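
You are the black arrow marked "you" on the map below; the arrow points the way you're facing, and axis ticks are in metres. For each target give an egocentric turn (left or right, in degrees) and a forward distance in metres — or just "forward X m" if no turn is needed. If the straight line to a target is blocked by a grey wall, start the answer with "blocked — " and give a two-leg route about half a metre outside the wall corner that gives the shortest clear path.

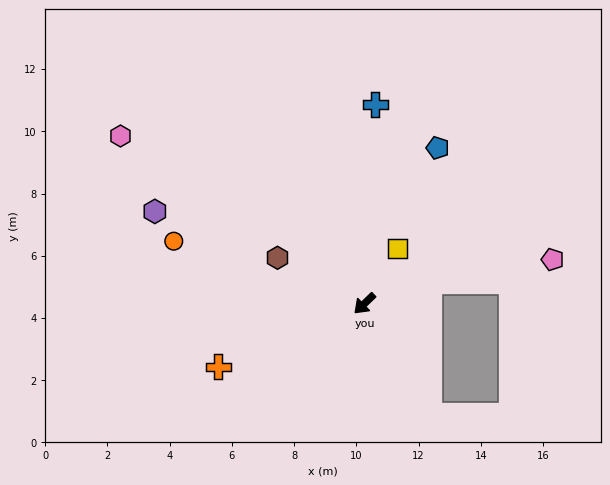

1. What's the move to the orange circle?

turn right 62°, forward 6.4 m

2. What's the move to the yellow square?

turn right 165°, forward 2.1 m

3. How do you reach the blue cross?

turn right 137°, forward 6.4 m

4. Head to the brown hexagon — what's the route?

turn right 72°, forward 3.2 m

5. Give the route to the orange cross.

turn right 21°, forward 5.1 m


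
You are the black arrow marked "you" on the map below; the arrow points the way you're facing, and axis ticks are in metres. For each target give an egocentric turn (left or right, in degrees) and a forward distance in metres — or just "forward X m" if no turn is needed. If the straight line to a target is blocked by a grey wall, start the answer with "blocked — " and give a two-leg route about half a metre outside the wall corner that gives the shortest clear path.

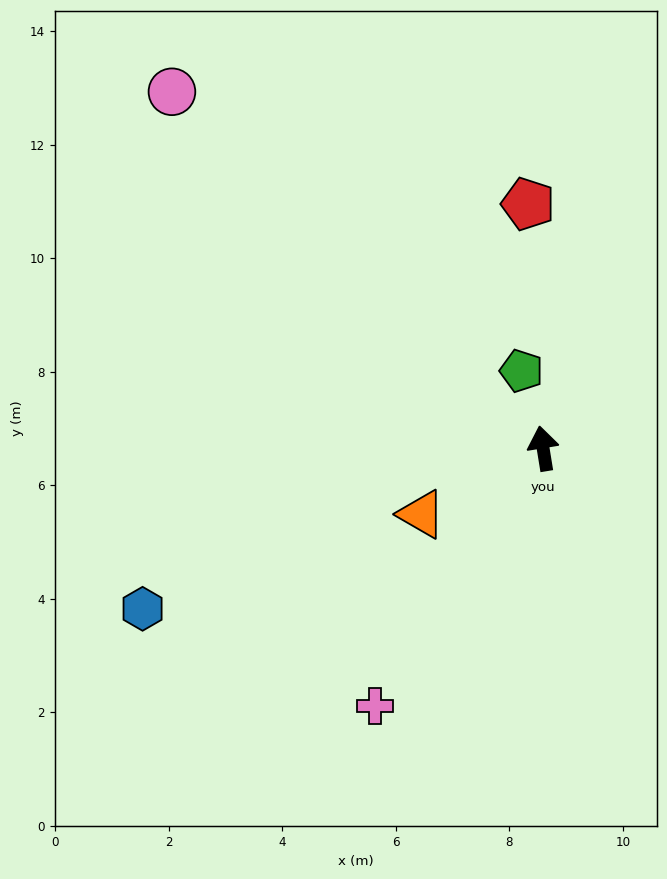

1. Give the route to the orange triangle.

turn left 109°, forward 2.4 m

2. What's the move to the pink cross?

turn left 138°, forward 5.4 m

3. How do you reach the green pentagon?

turn left 6°, forward 1.4 m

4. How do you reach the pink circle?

turn left 37°, forward 9.1 m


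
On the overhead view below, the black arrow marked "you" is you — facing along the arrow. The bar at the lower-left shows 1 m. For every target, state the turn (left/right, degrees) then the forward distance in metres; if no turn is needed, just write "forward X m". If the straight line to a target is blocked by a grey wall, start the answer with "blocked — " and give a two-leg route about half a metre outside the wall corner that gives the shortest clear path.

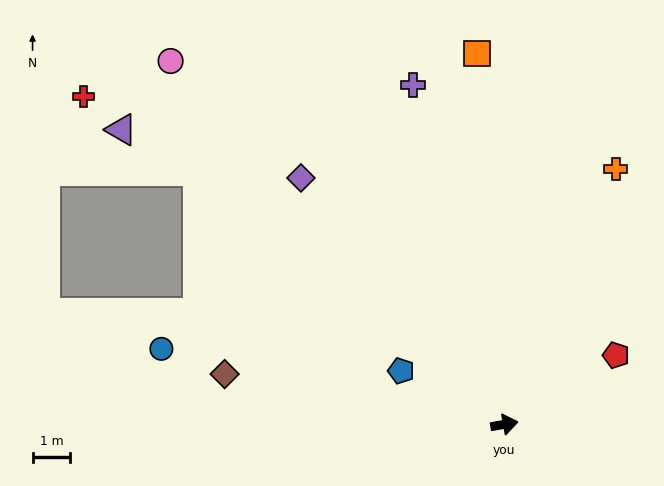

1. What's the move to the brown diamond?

turn left 160°, forward 7.5 m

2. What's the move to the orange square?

turn left 84°, forward 9.8 m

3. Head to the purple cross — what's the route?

turn left 95°, forward 9.3 m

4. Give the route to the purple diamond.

turn left 119°, forward 8.4 m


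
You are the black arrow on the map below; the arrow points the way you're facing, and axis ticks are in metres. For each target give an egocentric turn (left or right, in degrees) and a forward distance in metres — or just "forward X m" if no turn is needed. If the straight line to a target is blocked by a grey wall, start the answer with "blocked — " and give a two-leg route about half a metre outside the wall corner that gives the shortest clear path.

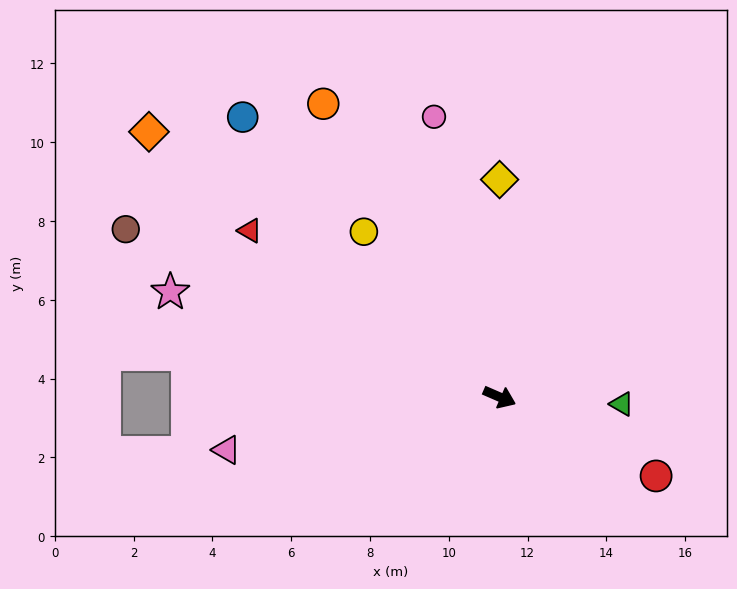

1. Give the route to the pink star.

turn right 174°, forward 8.8 m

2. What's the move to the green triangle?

turn left 20°, forward 3.1 m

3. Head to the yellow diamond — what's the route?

turn left 113°, forward 5.5 m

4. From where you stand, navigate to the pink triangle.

turn right 146°, forward 7.1 m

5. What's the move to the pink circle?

turn left 127°, forward 7.3 m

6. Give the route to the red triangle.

turn left 170°, forward 7.6 m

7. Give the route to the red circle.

turn right 3°, forward 4.4 m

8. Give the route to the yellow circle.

turn left 153°, forward 5.4 m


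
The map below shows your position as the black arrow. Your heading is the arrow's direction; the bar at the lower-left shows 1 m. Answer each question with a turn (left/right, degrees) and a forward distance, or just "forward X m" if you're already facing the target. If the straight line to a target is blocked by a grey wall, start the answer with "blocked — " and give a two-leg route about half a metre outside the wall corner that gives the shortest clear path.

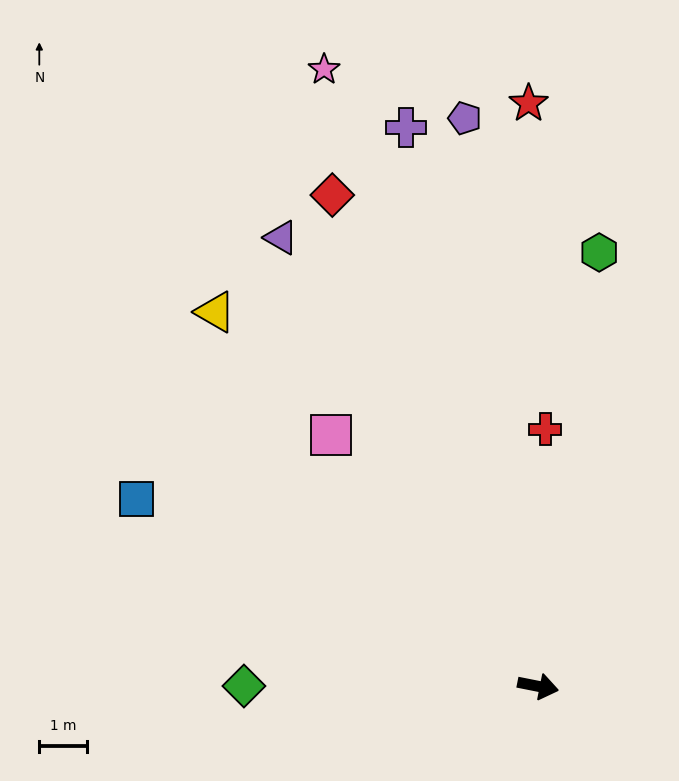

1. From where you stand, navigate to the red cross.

turn left 100°, forward 5.4 m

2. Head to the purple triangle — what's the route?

turn left 131°, forward 10.9 m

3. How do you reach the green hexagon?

turn left 93°, forward 9.3 m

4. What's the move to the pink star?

turn left 120°, forward 13.8 m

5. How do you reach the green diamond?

turn right 169°, forward 6.2 m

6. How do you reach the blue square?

turn left 166°, forward 9.4 m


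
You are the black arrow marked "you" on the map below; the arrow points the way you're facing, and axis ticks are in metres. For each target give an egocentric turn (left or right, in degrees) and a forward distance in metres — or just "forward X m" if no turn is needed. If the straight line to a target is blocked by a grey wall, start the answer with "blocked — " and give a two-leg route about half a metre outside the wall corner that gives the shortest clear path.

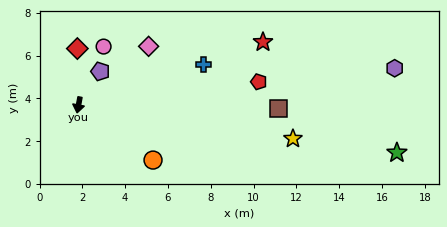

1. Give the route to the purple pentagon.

turn left 158°, forward 1.9 m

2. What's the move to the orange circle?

turn left 64°, forward 4.3 m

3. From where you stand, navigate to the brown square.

turn left 99°, forward 9.3 m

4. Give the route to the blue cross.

turn left 119°, forward 6.1 m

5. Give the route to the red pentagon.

turn left 108°, forward 8.5 m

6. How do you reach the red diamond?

turn right 168°, forward 2.6 m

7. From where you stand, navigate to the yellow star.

turn left 92°, forward 10.1 m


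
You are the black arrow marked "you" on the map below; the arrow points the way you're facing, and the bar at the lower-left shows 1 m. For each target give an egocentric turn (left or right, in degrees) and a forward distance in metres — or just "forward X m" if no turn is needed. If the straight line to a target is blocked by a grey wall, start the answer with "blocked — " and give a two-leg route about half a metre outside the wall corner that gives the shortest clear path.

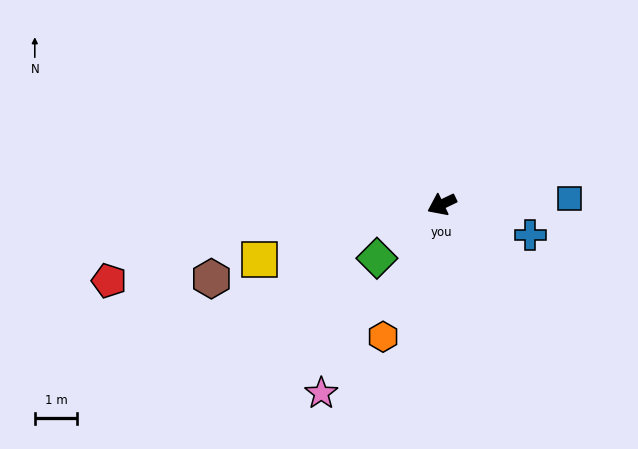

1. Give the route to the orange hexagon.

turn left 40°, forward 3.4 m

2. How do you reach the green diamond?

turn left 14°, forward 2.0 m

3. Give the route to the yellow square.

turn right 9°, forward 4.5 m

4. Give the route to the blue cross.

turn left 135°, forward 2.2 m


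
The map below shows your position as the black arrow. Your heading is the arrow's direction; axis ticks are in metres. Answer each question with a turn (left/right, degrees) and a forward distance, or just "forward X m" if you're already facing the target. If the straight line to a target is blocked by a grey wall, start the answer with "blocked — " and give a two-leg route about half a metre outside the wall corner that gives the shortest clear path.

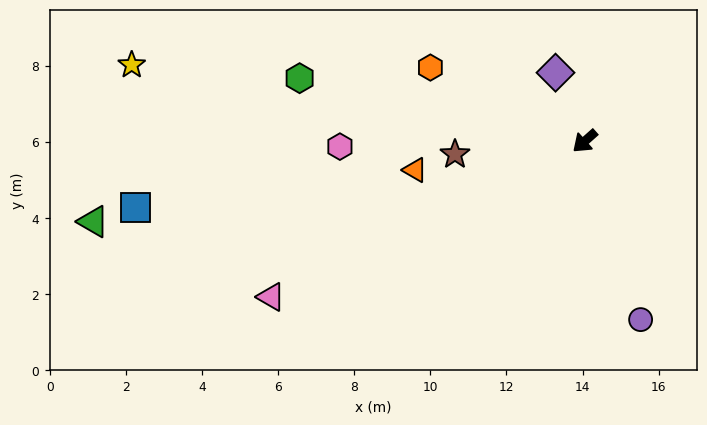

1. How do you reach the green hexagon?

turn right 54°, forward 7.7 m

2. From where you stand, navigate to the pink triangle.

turn right 15°, forward 9.2 m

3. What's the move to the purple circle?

turn left 66°, forward 4.9 m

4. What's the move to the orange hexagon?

turn right 67°, forward 4.5 m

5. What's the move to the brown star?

turn right 36°, forward 3.4 m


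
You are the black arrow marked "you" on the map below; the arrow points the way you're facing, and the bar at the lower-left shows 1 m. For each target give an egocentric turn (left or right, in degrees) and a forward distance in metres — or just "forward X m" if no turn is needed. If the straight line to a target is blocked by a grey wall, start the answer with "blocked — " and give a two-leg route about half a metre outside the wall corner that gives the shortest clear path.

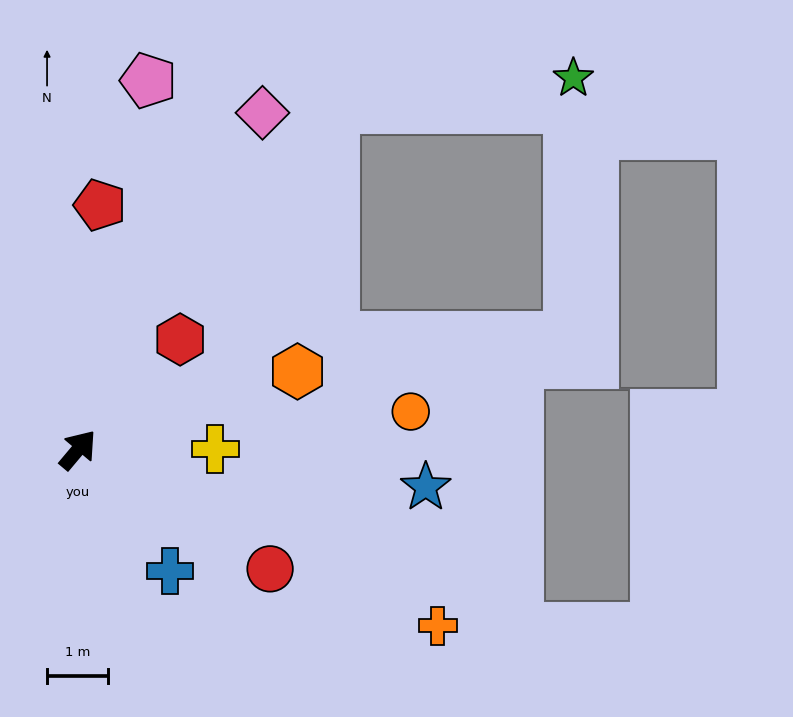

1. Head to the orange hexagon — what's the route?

turn right 30°, forward 3.8 m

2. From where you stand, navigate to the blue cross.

turn right 103°, forward 2.5 m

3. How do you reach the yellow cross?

turn right 50°, forward 2.3 m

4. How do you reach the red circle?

turn right 82°, forward 3.7 m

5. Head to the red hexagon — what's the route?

turn right 3°, forward 2.5 m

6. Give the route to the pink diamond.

turn left 11°, forward 6.3 m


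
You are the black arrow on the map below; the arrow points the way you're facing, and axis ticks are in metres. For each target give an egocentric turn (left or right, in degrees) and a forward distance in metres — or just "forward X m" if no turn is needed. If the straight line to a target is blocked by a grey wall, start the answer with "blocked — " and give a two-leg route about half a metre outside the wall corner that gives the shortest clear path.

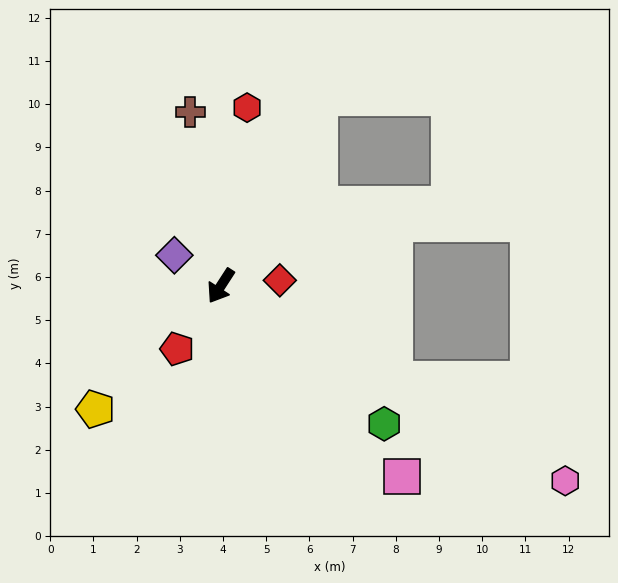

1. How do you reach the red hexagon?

turn right 155°, forward 4.2 m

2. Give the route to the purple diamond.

turn right 91°, forward 1.3 m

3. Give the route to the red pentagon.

forward 1.8 m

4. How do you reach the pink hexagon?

turn left 93°, forward 9.2 m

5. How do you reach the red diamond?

turn left 128°, forward 1.4 m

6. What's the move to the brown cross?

turn right 137°, forward 4.1 m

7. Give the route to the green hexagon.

turn left 83°, forward 4.9 m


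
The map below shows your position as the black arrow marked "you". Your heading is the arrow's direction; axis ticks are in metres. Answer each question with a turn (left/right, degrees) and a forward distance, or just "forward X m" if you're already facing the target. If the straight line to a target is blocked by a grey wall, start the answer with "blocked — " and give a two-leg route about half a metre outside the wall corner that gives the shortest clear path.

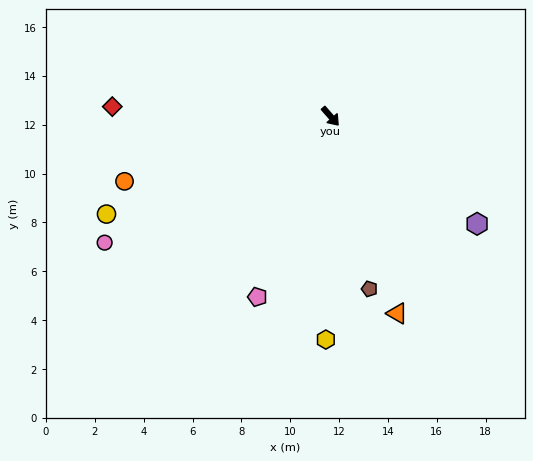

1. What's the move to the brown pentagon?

turn right 29°, forward 7.2 m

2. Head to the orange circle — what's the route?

turn right 114°, forward 8.8 m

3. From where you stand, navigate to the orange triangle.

turn right 23°, forward 8.5 m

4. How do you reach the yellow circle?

turn right 108°, forward 10.0 m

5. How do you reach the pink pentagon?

turn right 63°, forward 8.0 m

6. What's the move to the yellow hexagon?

turn right 42°, forward 9.1 m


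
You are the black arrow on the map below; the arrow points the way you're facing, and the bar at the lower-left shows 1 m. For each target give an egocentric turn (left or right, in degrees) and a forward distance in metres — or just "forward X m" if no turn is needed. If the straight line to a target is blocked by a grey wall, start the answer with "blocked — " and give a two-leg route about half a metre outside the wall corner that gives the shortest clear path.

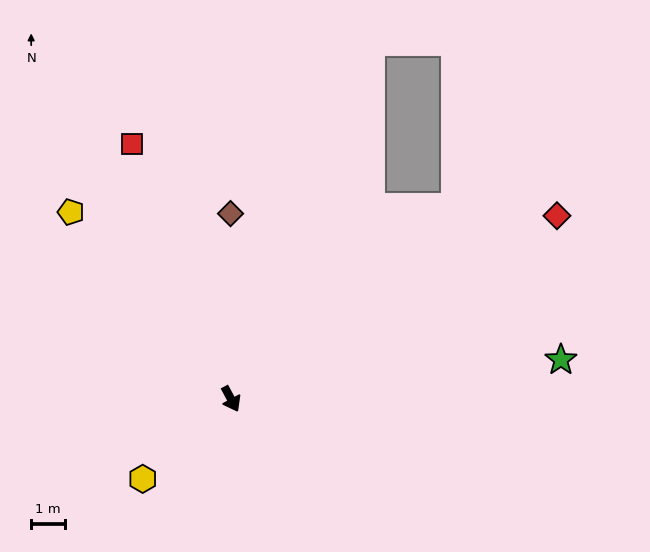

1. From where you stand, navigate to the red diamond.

turn left 91°, forward 10.9 m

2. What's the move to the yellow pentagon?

turn right 168°, forward 7.2 m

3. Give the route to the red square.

turn left 173°, forward 8.0 m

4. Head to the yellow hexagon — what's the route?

turn right 76°, forward 3.5 m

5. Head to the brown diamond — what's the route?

turn left 152°, forward 5.4 m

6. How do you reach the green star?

turn left 69°, forward 9.7 m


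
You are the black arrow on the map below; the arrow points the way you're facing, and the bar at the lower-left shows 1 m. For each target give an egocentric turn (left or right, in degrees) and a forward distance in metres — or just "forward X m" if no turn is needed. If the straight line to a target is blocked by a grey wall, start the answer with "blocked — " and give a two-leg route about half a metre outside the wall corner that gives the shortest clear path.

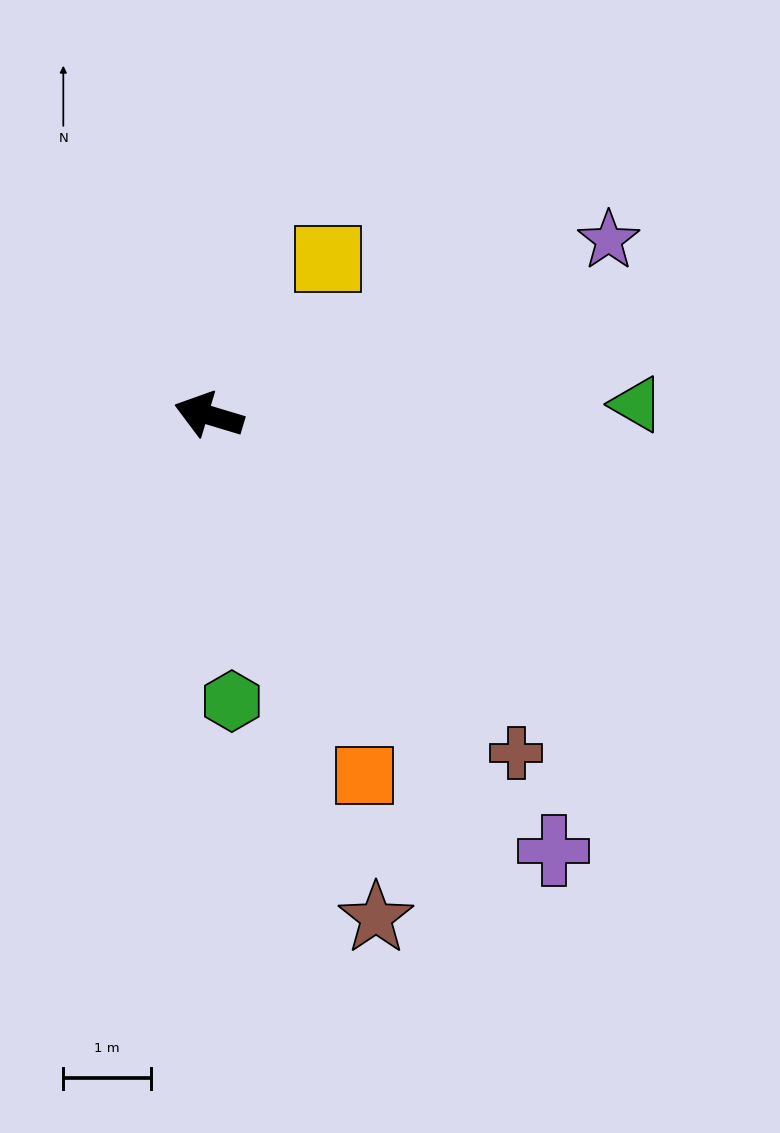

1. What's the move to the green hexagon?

turn left 111°, forward 3.3 m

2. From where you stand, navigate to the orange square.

turn left 130°, forward 4.5 m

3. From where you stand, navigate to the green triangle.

turn right 162°, forward 4.9 m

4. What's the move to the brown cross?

turn left 149°, forward 5.2 m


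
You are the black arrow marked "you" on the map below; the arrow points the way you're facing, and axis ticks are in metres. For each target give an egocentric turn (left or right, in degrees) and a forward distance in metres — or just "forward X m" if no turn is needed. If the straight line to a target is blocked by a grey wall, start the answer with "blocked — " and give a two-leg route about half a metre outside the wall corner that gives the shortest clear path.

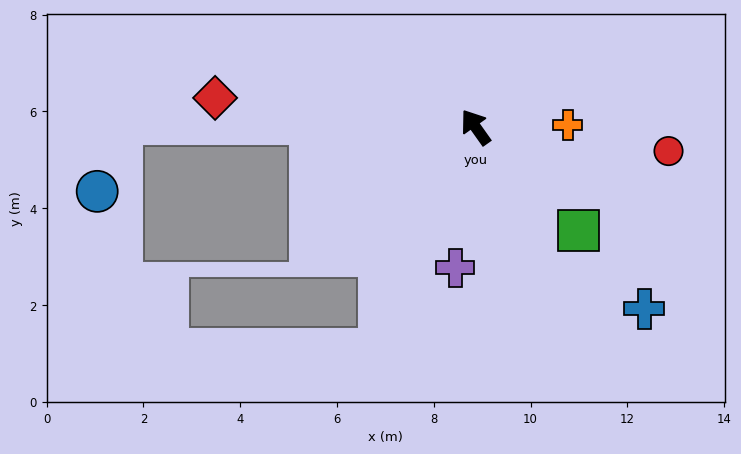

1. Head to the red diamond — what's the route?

turn left 48°, forward 5.4 m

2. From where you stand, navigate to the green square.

turn right 170°, forward 3.0 m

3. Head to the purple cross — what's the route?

turn left 136°, forward 2.9 m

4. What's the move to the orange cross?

turn right 124°, forward 1.9 m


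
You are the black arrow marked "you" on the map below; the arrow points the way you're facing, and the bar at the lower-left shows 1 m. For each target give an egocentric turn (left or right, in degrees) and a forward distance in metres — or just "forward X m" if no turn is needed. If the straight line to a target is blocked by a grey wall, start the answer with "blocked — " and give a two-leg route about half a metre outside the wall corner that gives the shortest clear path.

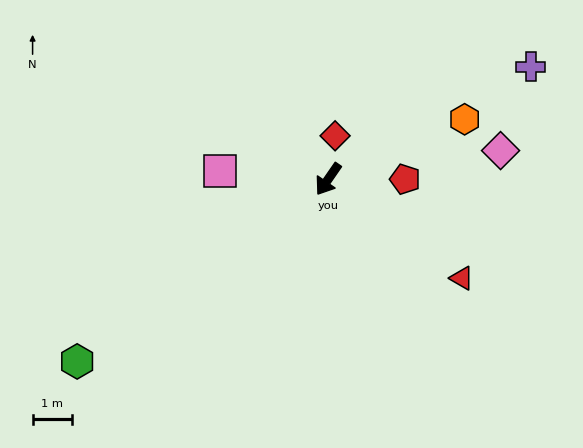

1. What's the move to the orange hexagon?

turn left 148°, forward 3.8 m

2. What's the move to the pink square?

turn right 60°, forward 2.8 m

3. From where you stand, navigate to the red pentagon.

turn left 125°, forward 2.0 m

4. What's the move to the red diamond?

turn right 154°, forward 1.1 m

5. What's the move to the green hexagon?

turn right 19°, forward 7.9 m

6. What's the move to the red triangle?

turn left 88°, forward 4.3 m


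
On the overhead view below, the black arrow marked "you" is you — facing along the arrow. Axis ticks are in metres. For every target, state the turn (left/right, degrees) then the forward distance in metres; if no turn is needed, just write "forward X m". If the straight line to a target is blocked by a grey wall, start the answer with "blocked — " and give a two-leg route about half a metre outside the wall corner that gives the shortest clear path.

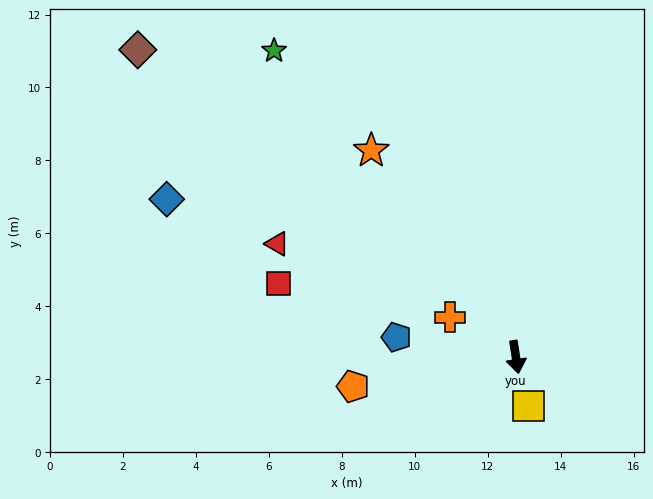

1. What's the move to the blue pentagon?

turn right 108°, forward 3.3 m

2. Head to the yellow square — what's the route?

turn left 6°, forward 1.4 m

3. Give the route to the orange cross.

turn right 130°, forward 2.1 m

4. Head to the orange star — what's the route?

turn right 154°, forward 6.9 m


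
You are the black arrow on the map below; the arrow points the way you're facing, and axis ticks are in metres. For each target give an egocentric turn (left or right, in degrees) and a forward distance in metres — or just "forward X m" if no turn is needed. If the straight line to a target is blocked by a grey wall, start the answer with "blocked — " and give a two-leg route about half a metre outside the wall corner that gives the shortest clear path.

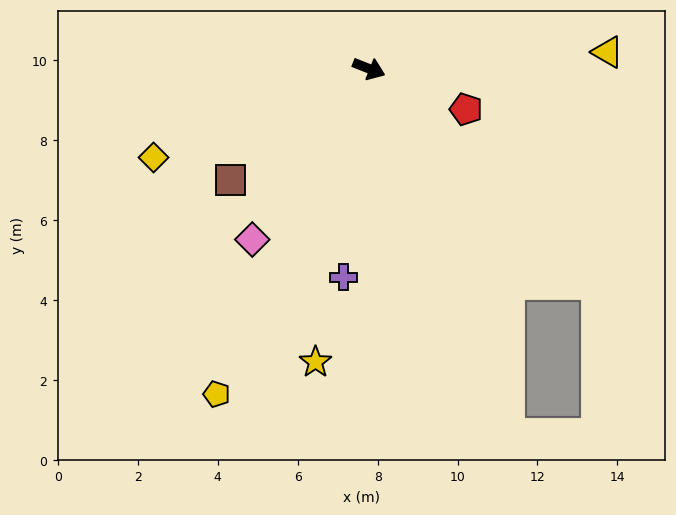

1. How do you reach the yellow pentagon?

turn right 94°, forward 9.0 m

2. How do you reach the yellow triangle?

turn left 26°, forward 6.0 m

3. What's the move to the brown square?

turn right 120°, forward 4.4 m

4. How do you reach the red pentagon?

forward 2.6 m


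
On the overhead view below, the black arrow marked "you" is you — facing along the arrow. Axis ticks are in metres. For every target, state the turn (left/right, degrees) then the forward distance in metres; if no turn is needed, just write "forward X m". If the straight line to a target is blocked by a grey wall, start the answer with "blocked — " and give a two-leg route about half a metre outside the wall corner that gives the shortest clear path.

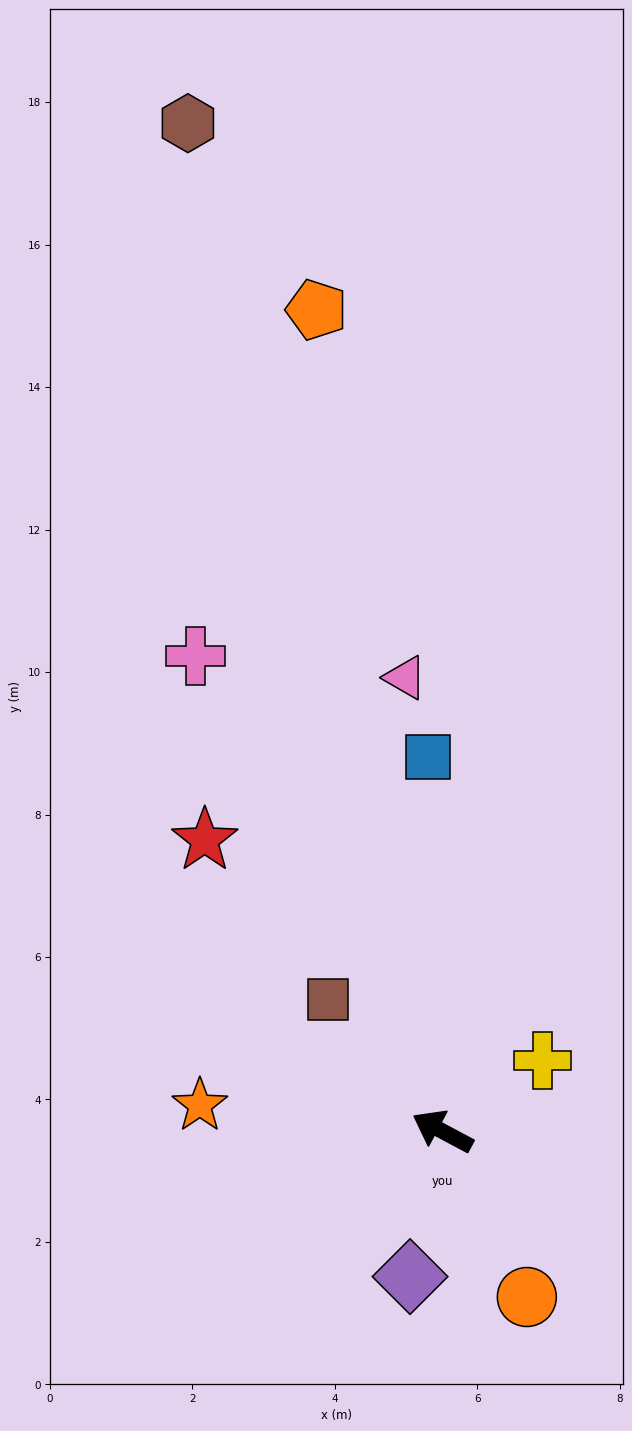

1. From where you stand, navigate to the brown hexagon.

turn right 48°, forward 14.6 m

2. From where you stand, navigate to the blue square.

turn right 60°, forward 5.3 m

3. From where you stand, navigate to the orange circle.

turn left 145°, forward 2.6 m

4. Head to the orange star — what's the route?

turn left 22°, forward 3.4 m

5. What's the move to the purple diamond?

turn left 106°, forward 2.1 m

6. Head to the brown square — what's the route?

turn right 21°, forward 2.4 m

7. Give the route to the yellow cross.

turn right 117°, forward 1.7 m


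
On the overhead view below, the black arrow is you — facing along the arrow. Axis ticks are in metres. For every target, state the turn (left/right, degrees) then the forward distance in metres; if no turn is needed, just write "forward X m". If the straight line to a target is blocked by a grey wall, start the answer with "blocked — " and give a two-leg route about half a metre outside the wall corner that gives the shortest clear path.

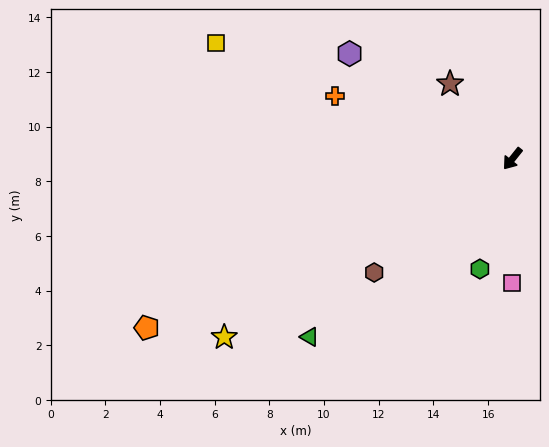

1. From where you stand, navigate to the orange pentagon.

turn right 27°, forward 14.7 m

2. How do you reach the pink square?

turn left 38°, forward 4.6 m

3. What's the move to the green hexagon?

turn left 22°, forward 4.2 m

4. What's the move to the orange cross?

turn right 71°, forward 6.9 m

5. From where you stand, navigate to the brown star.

turn right 102°, forward 3.6 m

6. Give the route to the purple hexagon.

turn right 84°, forward 7.1 m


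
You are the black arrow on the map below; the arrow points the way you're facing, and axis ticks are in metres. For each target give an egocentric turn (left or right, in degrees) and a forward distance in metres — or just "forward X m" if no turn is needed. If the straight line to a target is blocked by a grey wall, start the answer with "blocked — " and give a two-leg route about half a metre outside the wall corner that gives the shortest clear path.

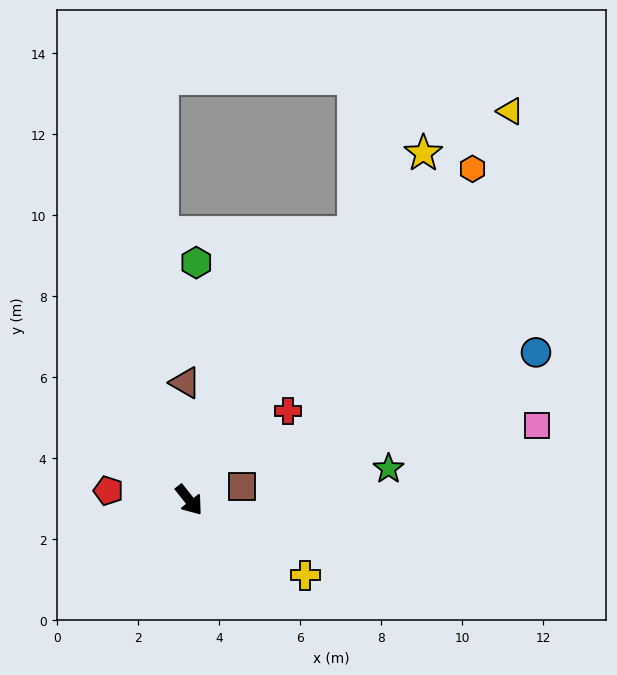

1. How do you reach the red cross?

turn left 94°, forward 3.3 m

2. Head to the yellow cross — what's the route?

turn left 19°, forward 3.4 m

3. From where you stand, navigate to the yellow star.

turn left 108°, forward 10.3 m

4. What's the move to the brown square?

turn left 66°, forward 1.3 m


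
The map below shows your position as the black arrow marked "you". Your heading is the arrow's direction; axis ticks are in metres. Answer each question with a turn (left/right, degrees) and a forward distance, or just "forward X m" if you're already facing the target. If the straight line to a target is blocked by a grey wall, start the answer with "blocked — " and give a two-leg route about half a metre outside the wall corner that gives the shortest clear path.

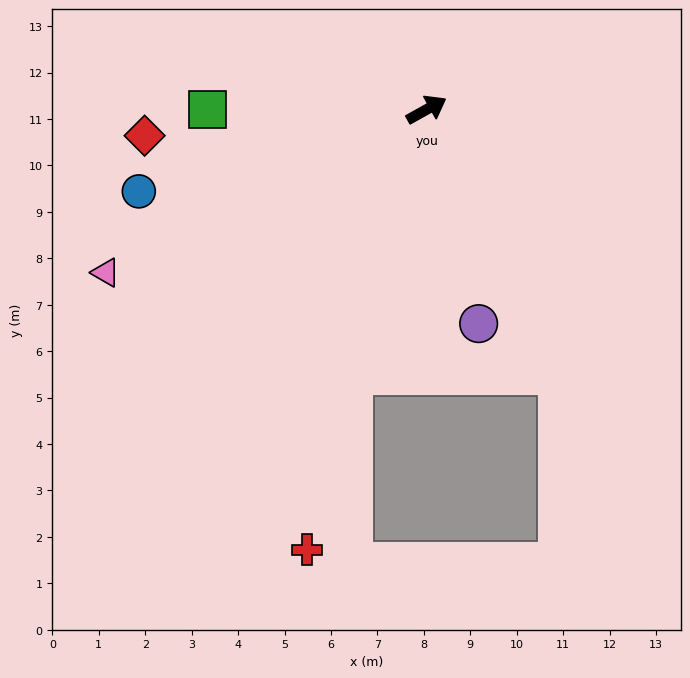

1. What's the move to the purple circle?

turn right 105°, forward 4.7 m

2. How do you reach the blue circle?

turn left 167°, forward 6.4 m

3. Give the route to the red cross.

turn right 134°, forward 9.8 m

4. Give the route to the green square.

turn left 151°, forward 4.7 m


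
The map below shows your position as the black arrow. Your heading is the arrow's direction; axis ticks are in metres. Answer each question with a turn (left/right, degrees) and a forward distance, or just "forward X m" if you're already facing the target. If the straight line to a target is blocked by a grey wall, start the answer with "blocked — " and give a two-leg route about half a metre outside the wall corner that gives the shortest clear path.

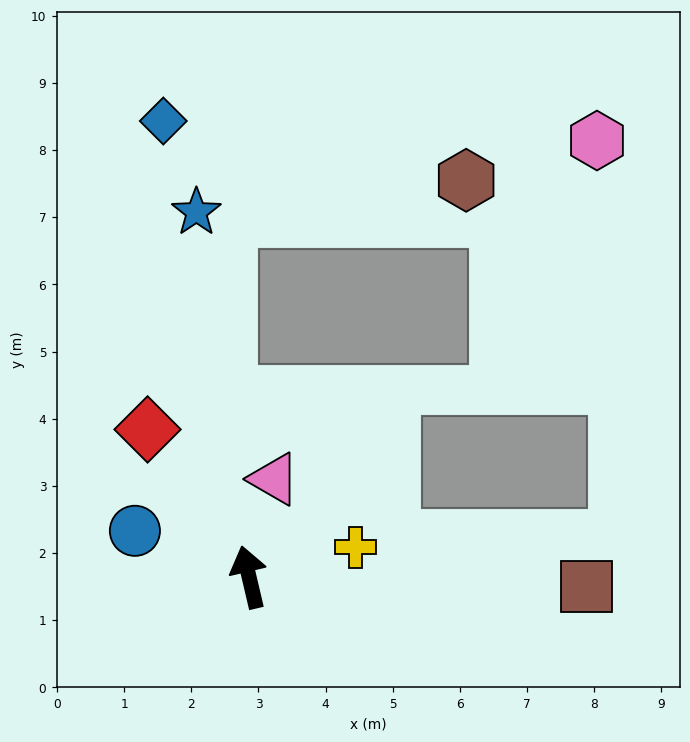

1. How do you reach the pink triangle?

turn right 27°, forward 1.5 m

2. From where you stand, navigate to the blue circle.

turn left 55°, forward 1.8 m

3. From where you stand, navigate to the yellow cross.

turn right 88°, forward 1.6 m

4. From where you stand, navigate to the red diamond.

turn left 21°, forward 2.7 m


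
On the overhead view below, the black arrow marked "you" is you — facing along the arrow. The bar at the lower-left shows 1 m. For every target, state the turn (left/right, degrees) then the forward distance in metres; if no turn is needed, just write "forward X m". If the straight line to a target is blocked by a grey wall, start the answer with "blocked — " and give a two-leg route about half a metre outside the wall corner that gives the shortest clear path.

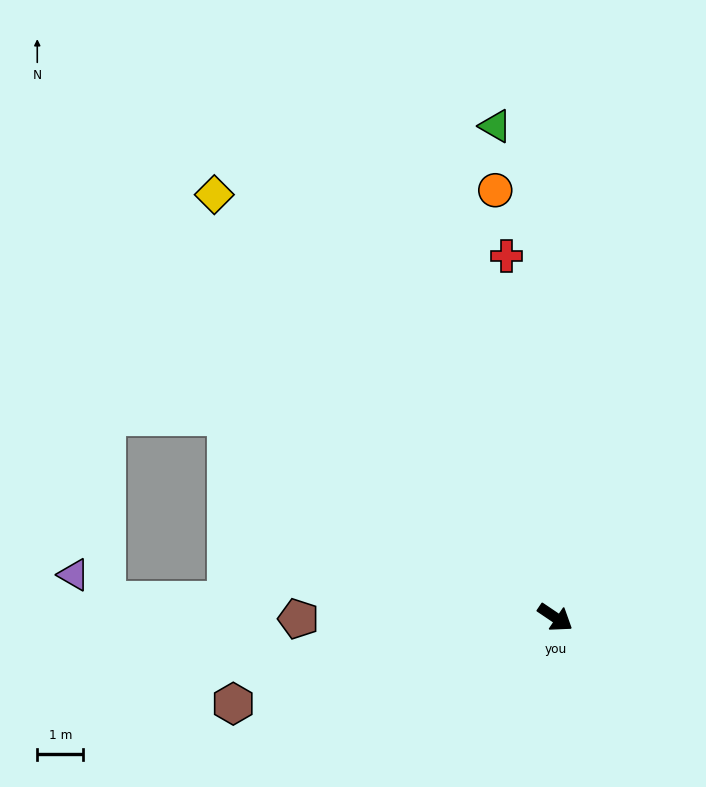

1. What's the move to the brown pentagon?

turn right 146°, forward 5.6 m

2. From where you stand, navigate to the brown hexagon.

turn right 131°, forward 7.3 m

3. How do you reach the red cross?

turn left 132°, forward 7.9 m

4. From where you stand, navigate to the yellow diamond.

turn left 163°, forward 11.8 m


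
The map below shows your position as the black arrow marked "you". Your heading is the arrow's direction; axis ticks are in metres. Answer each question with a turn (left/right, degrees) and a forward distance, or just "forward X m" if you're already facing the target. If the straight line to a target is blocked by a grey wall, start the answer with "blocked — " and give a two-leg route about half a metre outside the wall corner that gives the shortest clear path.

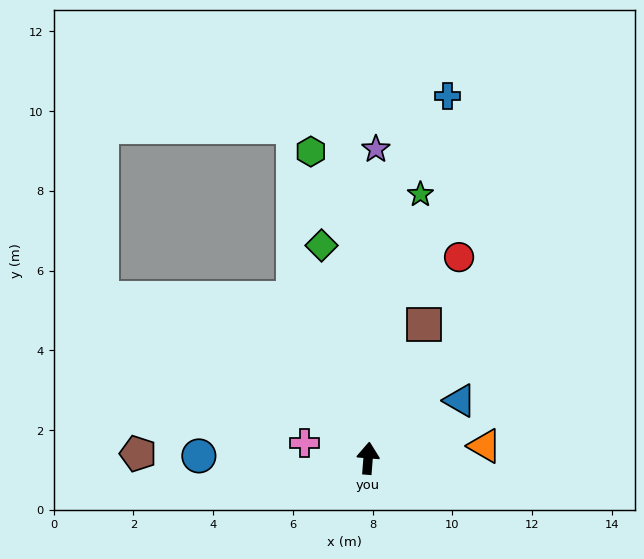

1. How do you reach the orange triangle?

turn right 79°, forward 2.9 m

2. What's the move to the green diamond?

turn left 17°, forward 5.5 m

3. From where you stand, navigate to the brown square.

turn right 18°, forward 3.6 m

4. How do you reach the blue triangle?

turn right 53°, forward 2.7 m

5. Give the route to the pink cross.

turn left 81°, forward 1.6 m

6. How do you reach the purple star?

turn left 3°, forward 7.8 m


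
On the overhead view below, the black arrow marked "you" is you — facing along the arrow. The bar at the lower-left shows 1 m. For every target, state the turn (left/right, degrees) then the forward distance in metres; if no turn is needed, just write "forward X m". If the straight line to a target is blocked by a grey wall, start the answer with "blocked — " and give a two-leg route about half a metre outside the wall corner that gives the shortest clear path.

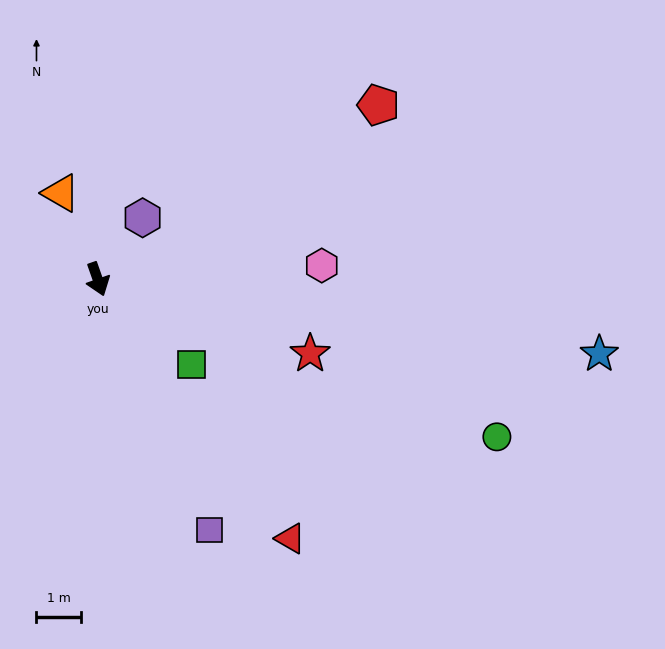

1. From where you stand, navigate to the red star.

turn left 51°, forward 5.1 m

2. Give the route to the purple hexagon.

turn left 124°, forward 1.7 m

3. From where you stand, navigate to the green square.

turn left 28°, forward 2.9 m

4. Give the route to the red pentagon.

turn left 102°, forward 7.5 m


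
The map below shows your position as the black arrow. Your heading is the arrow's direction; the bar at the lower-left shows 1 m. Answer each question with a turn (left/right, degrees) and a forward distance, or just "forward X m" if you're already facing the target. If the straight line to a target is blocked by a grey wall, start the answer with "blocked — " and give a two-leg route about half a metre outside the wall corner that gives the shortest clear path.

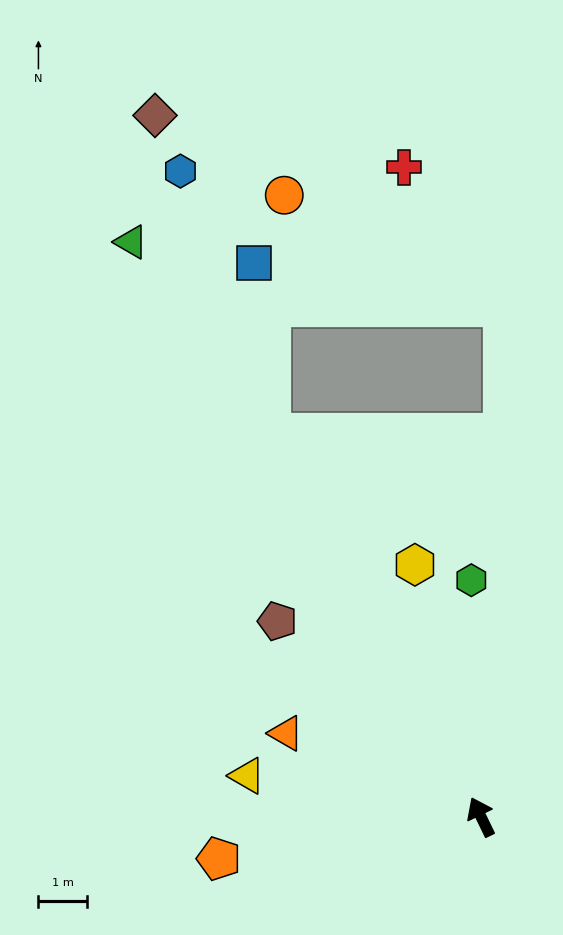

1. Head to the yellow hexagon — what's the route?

turn right 11°, forward 5.3 m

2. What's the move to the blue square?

blocked — turn left 3°, forward 8.9 m, then turn right 23°, forward 3.5 m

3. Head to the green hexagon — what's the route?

turn right 23°, forward 4.8 m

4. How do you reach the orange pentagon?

turn left 73°, forward 5.4 m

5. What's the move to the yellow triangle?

turn left 54°, forward 4.9 m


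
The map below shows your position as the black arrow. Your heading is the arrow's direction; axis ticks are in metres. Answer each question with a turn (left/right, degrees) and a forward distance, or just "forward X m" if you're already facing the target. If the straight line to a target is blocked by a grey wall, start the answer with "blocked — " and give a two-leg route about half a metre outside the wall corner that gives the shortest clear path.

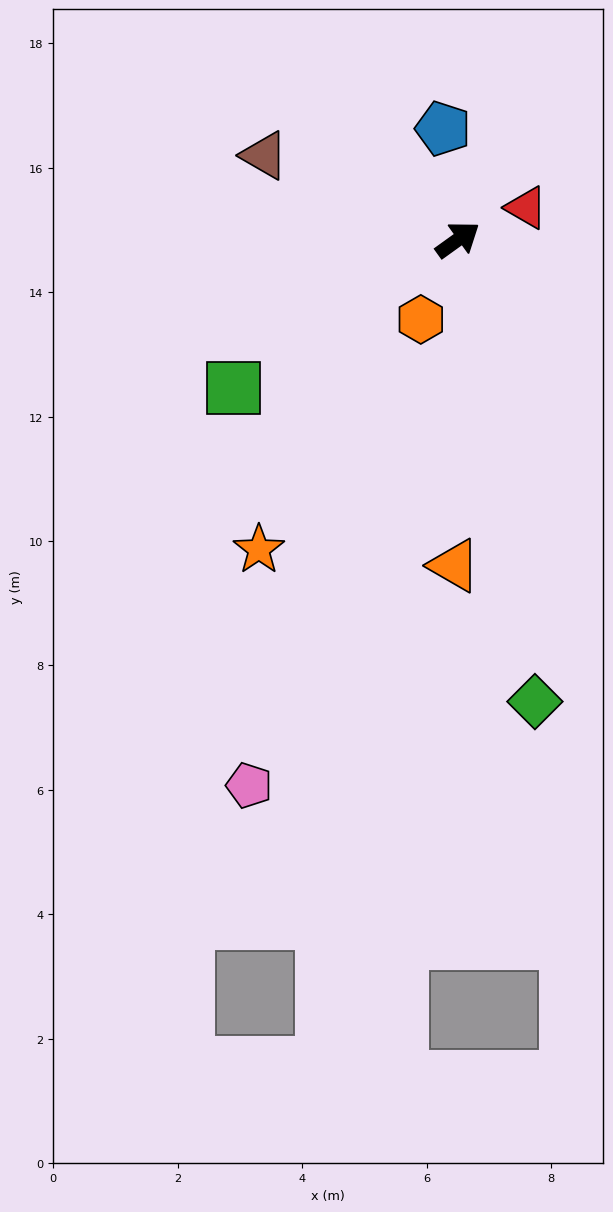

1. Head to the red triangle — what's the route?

turn right 11°, forward 1.2 m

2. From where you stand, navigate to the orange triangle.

turn right 126°, forward 5.2 m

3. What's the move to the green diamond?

turn right 116°, forward 7.5 m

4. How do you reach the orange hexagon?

turn right 151°, forward 1.4 m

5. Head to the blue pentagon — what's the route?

turn left 62°, forward 1.8 m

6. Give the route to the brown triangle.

turn left 121°, forward 3.4 m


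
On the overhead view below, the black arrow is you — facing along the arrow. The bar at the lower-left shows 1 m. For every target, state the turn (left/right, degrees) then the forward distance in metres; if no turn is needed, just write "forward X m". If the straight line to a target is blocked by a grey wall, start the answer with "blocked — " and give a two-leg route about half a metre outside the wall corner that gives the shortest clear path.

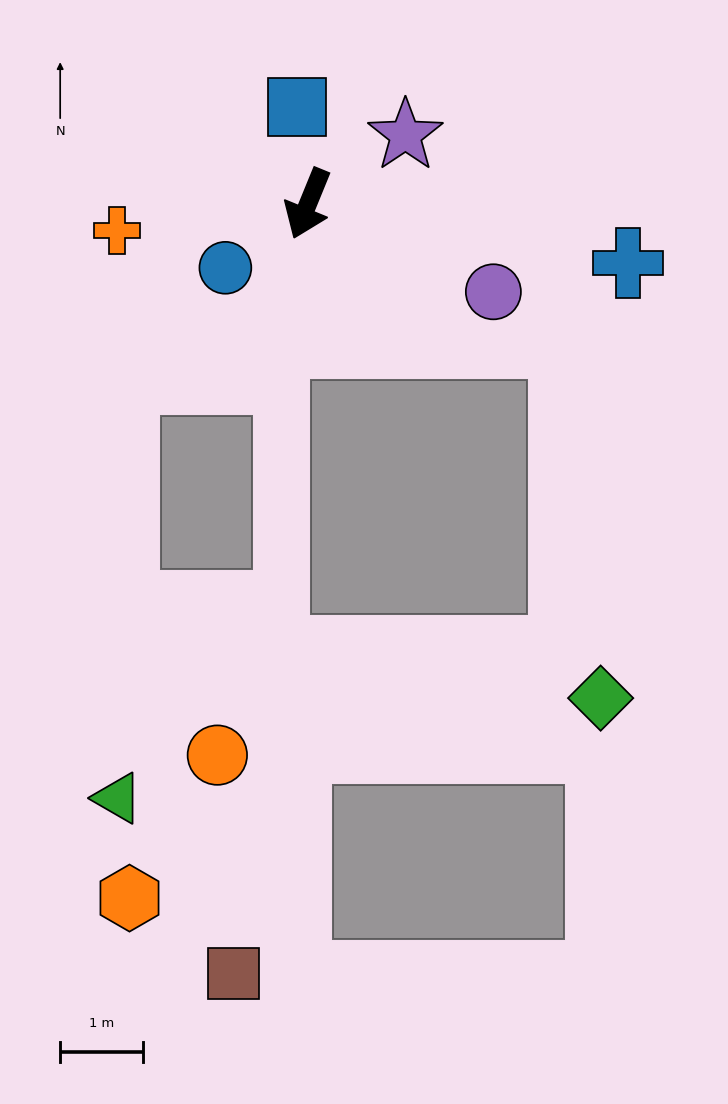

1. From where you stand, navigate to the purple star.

turn left 147°, forward 1.4 m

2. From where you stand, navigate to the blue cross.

turn left 102°, forward 3.9 m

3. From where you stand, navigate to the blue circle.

turn right 30°, forward 1.3 m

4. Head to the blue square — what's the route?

turn right 151°, forward 1.2 m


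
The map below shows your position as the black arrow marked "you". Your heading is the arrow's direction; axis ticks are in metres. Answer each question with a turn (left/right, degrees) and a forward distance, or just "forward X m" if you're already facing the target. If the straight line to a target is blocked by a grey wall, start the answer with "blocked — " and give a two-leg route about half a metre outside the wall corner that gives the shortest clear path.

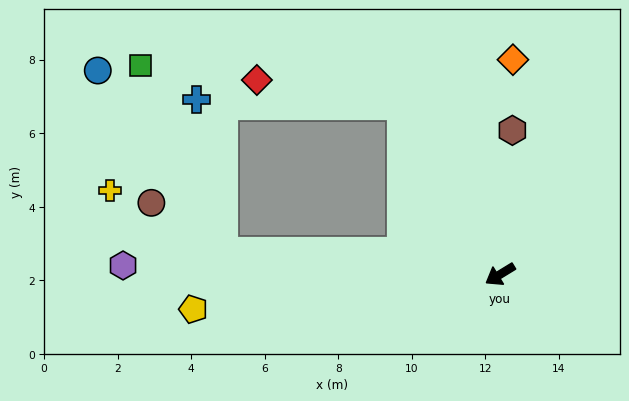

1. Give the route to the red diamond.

blocked — turn right 91°, forward 5.3 m, then turn left 50°, forward 4.0 m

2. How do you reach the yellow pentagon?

turn right 25°, forward 8.4 m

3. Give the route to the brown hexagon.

turn right 126°, forward 3.9 m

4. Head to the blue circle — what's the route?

blocked — turn right 36°, forward 7.6 m, then turn right 51°, forward 6.0 m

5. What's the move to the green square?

blocked — turn right 36°, forward 7.6 m, then turn right 62°, forward 5.5 m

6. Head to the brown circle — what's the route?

blocked — turn right 36°, forward 7.6 m, then turn right 30°, forward 2.4 m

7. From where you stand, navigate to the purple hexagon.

turn right 33°, forward 10.3 m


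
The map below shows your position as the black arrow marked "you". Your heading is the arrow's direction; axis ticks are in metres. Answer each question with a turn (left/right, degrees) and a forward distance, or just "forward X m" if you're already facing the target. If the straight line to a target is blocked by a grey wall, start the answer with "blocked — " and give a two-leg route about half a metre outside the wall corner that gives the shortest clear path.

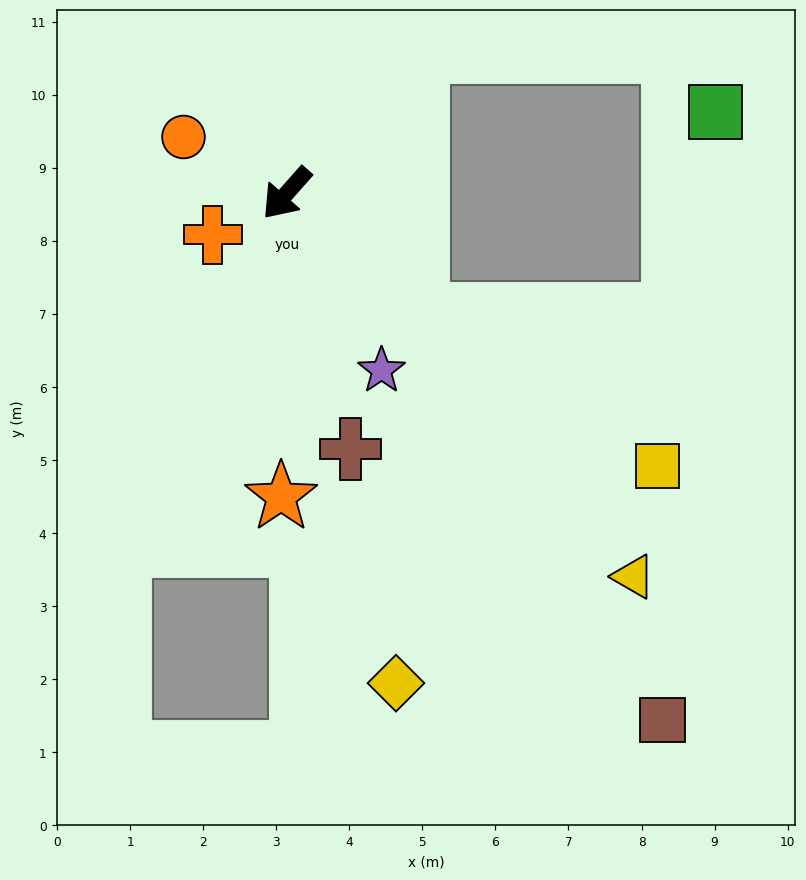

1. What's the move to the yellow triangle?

turn left 84°, forward 7.1 m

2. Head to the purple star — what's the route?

turn left 70°, forward 2.7 m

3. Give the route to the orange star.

turn left 40°, forward 4.2 m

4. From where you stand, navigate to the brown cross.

turn left 55°, forward 3.6 m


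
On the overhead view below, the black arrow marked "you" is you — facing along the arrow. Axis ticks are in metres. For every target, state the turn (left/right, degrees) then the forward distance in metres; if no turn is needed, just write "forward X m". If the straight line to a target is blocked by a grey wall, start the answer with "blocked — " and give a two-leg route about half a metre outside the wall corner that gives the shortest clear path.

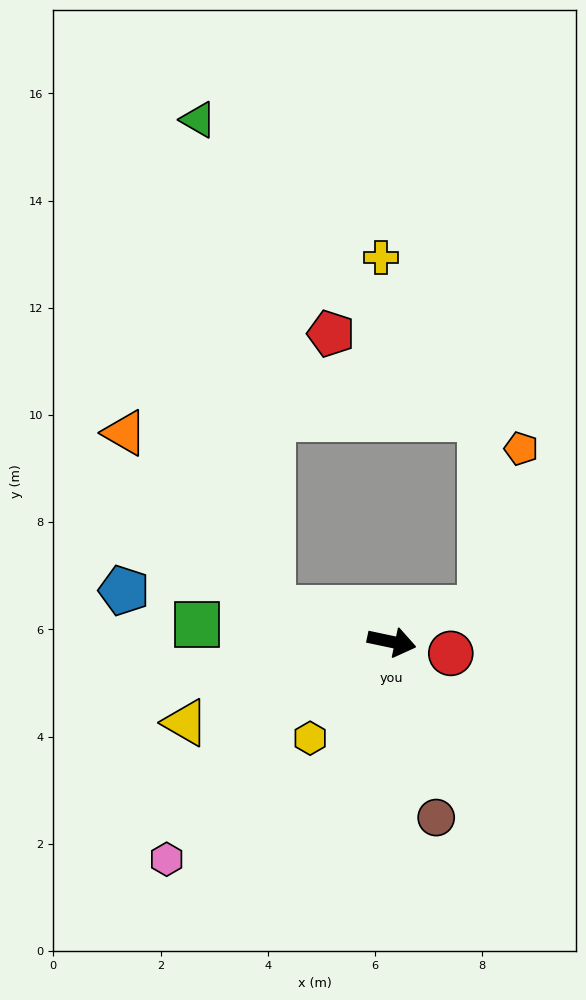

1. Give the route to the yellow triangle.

turn right 147°, forward 4.1 m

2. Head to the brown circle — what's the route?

turn right 64°, forward 3.4 m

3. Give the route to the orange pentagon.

blocked — turn left 33°, forward 1.8 m, then turn left 54°, forward 3.1 m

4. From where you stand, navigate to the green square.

turn right 173°, forward 3.6 m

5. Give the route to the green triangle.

blocked — turn left 176°, forward 2.3 m, then turn right 65°, forward 9.2 m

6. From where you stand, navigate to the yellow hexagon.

turn right 118°, forward 2.4 m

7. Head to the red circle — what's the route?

forward 1.1 m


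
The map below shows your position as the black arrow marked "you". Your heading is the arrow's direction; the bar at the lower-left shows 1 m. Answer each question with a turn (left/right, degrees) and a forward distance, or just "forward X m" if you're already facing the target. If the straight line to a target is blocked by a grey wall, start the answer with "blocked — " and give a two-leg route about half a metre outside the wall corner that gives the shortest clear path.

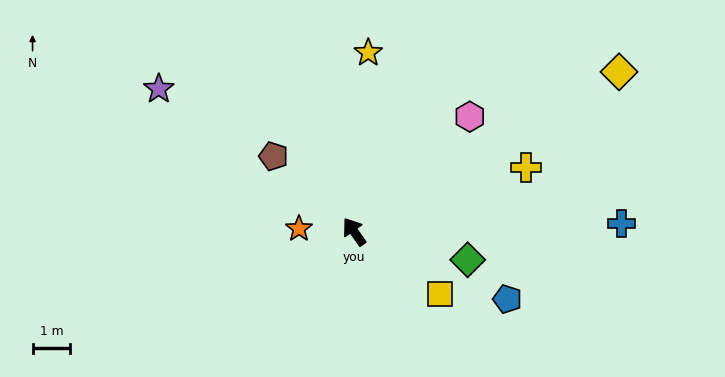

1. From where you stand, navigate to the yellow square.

turn right 161°, forward 2.8 m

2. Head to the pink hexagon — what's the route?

turn right 80°, forward 4.3 m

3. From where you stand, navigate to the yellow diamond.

turn right 94°, forward 8.2 m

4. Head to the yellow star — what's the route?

turn right 40°, forward 4.7 m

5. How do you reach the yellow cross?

turn right 105°, forward 4.8 m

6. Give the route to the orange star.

turn left 52°, forward 1.5 m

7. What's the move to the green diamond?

turn right 139°, forward 3.1 m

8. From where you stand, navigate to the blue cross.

turn right 123°, forward 7.1 m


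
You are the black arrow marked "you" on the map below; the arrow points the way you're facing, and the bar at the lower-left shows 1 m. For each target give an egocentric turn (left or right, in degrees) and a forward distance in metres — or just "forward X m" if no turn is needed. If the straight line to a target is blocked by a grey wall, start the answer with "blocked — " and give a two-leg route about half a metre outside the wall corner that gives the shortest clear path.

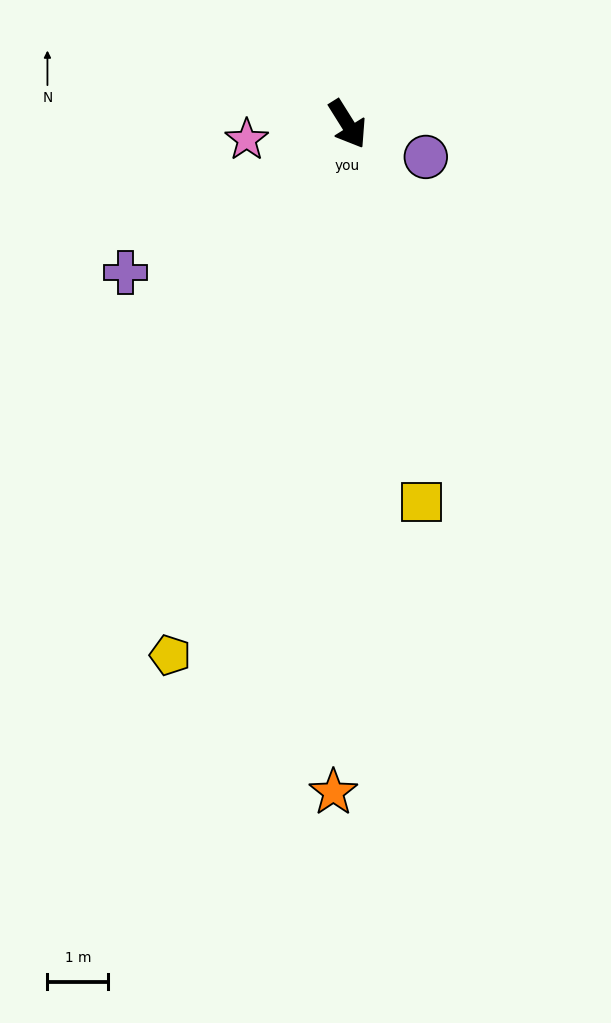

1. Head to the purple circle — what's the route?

turn left 35°, forward 1.4 m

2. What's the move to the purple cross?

turn right 88°, forward 4.4 m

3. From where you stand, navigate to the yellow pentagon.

turn right 51°, forward 9.2 m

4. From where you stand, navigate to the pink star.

turn right 113°, forward 1.7 m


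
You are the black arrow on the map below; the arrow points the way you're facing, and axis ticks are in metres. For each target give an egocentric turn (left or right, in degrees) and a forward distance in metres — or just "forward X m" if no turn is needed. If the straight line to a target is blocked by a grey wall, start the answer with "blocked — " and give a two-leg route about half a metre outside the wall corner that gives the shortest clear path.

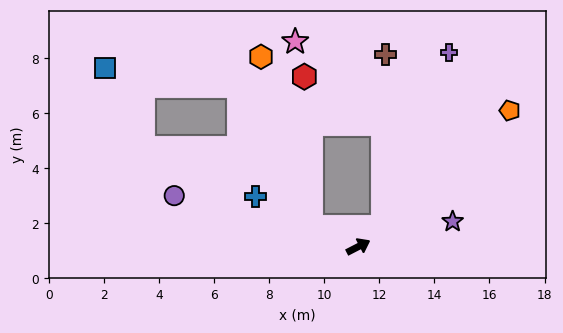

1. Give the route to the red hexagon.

blocked — turn left 129°, forward 1.8 m, then turn right 63°, forward 5.4 m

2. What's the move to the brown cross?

blocked — turn left 14°, forward 1.1 m, then turn left 48°, forward 6.2 m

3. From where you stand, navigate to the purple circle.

turn left 137°, forward 6.9 m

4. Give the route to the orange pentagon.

turn left 15°, forward 7.4 m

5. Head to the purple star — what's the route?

turn right 12°, forward 3.5 m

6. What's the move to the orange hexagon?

blocked — turn left 129°, forward 1.8 m, then turn right 50°, forward 6.4 m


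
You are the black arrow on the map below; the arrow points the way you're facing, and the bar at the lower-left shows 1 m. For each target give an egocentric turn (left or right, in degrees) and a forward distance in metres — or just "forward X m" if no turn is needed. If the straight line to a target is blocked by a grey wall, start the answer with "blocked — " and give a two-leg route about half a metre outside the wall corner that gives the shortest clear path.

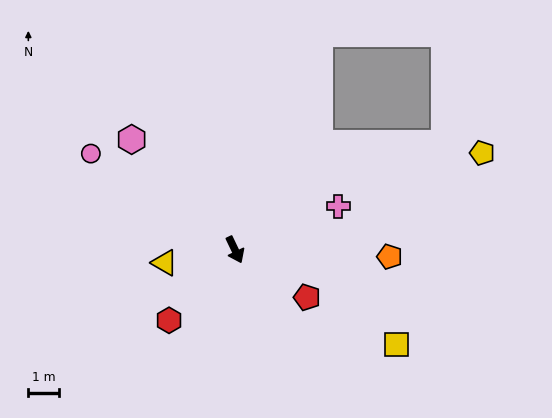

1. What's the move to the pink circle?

turn right 149°, forward 5.6 m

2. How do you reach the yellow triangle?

turn right 105°, forward 2.3 m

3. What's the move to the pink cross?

turn left 87°, forward 3.6 m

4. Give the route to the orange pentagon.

turn left 62°, forward 5.0 m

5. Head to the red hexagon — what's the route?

turn right 69°, forward 3.1 m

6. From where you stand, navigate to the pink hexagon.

turn right 162°, forward 4.9 m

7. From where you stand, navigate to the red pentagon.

turn left 31°, forward 2.8 m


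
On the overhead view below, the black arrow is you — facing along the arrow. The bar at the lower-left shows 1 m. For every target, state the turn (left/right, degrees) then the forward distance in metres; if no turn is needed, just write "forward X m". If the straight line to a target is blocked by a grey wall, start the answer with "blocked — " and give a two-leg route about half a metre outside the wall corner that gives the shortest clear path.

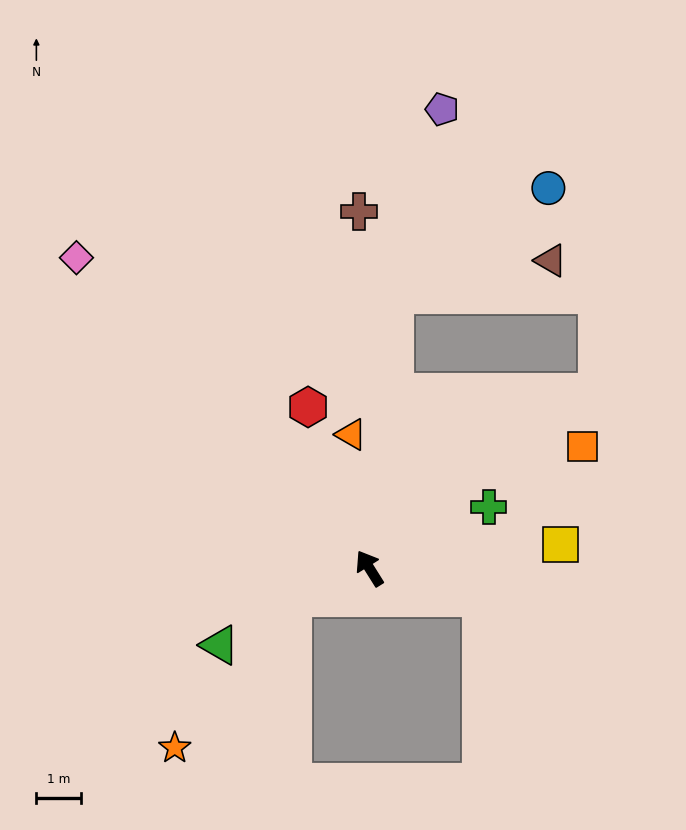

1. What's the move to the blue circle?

blocked — turn right 37°, forward 6.2 m, then turn right 50°, forward 4.2 m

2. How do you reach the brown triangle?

blocked — turn right 37°, forward 6.2 m, then turn right 72°, forward 3.6 m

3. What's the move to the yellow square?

turn right 115°, forward 4.3 m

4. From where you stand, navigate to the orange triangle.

turn right 24°, forward 3.0 m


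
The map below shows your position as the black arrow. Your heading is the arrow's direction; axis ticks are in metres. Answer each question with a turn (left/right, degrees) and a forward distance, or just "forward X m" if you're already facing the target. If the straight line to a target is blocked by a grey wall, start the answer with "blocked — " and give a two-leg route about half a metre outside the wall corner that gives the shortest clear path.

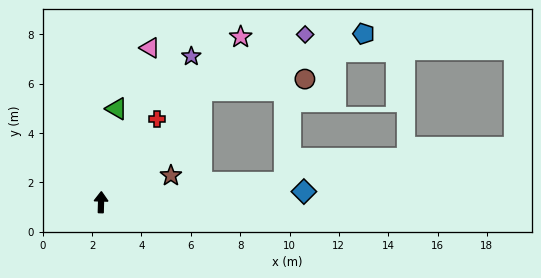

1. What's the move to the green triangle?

turn right 8°, forward 3.8 m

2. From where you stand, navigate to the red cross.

turn right 32°, forward 4.1 m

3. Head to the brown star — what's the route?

turn right 67°, forward 3.0 m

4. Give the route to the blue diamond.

turn right 85°, forward 8.2 m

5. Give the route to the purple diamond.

blocked — turn right 41°, forward 6.1 m, then turn right 19°, forward 4.8 m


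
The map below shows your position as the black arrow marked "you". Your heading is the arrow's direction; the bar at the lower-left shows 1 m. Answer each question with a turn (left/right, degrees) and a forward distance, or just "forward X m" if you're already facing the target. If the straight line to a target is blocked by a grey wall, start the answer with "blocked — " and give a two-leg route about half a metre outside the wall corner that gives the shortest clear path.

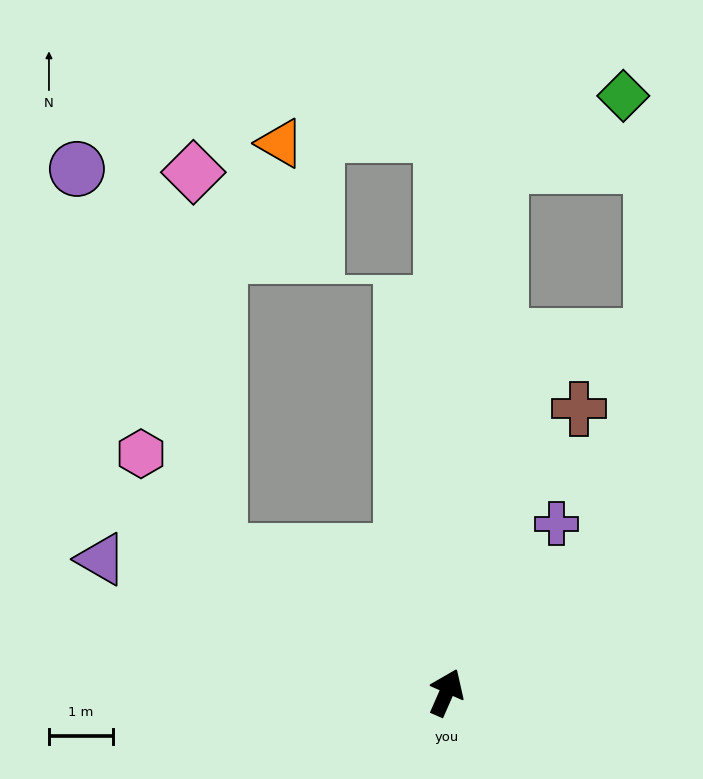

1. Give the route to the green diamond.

blocked — turn left 18°, forward 8.3 m, then turn right 55°, forward 2.2 m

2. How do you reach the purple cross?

turn right 10°, forward 3.1 m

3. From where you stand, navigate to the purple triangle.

turn left 93°, forward 5.8 m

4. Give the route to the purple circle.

blocked — turn left 82°, forward 4.2 m, then turn right 38°, forward 6.4 m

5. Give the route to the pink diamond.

blocked — turn left 82°, forward 4.2 m, then turn right 54°, forward 5.9 m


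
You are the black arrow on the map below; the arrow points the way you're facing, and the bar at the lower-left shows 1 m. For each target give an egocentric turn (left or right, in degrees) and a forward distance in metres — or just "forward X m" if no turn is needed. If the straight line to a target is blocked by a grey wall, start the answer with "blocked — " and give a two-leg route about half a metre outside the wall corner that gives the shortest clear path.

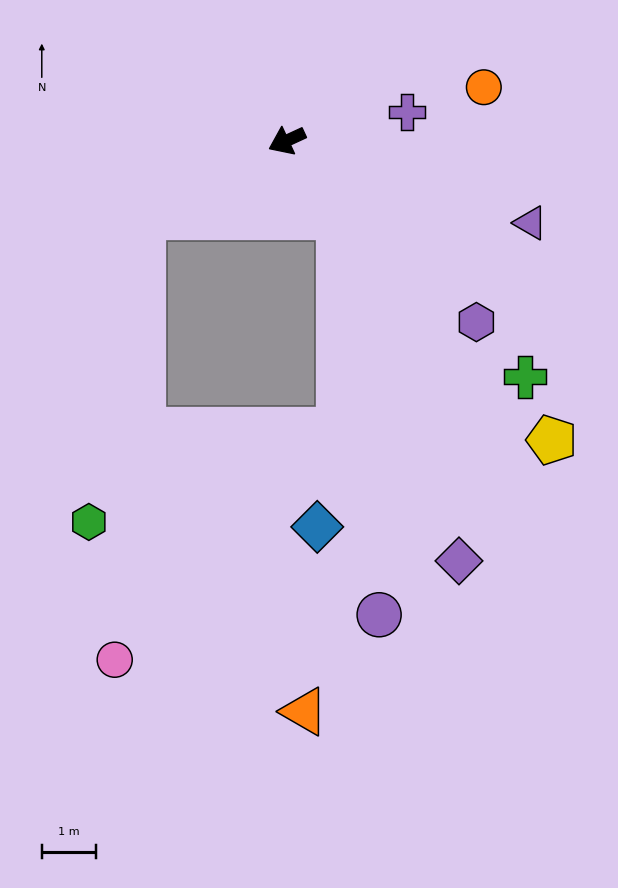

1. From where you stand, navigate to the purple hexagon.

turn left 111°, forward 4.8 m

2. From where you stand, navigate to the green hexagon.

blocked — turn left 3°, forward 3.0 m, then turn left 52°, forward 5.7 m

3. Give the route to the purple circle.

blocked — turn left 100°, forward 1.7 m, then turn right 29°, forward 7.3 m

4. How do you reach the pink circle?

blocked — turn left 3°, forward 3.0 m, then turn left 59°, forward 8.1 m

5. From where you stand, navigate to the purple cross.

turn left 169°, forward 2.3 m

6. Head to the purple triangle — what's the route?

turn left 137°, forward 4.7 m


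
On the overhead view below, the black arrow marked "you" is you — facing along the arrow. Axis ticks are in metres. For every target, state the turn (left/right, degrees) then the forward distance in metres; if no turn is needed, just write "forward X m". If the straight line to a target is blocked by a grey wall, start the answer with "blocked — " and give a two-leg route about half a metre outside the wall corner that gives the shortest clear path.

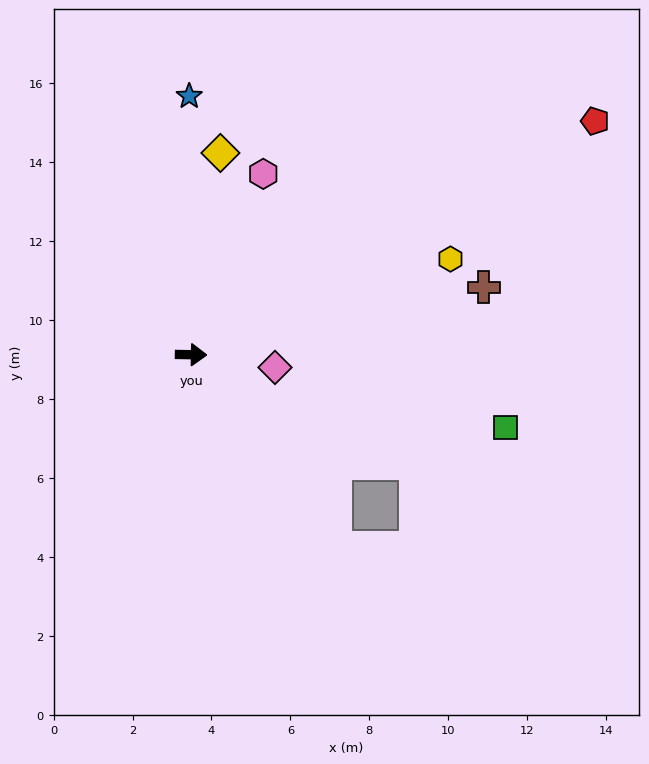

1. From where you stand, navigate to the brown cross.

turn left 14°, forward 7.6 m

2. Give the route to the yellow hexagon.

turn left 21°, forward 7.0 m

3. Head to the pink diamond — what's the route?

turn right 8°, forward 2.2 m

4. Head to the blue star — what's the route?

turn left 91°, forward 6.5 m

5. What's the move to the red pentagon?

turn left 31°, forward 11.8 m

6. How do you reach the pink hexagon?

turn left 69°, forward 4.9 m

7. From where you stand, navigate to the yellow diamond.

turn left 83°, forward 5.2 m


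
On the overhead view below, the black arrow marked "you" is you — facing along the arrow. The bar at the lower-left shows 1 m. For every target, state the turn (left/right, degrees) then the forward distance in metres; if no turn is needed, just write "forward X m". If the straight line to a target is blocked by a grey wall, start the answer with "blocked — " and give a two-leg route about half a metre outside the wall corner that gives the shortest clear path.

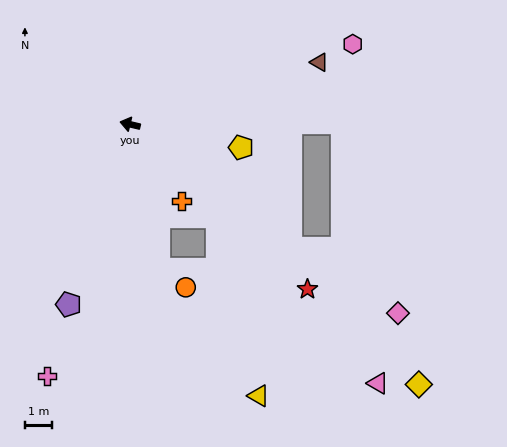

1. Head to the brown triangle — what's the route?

turn right 148°, forward 7.5 m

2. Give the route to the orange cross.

turn left 137°, forward 3.5 m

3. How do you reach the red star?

turn left 150°, forward 9.1 m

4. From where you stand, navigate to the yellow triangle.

blocked — turn left 146°, forward 4.8 m, then turn right 29°, forward 6.9 m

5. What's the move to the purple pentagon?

turn left 85°, forward 7.1 m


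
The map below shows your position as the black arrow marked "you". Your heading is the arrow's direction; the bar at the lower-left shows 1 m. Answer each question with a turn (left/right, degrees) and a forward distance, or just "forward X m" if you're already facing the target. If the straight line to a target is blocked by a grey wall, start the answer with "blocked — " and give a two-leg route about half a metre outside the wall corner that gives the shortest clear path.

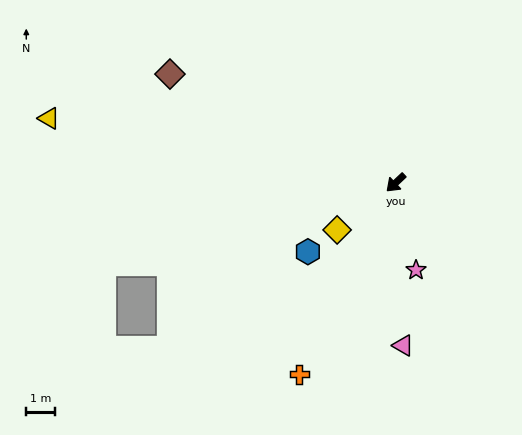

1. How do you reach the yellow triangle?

turn right 54°, forward 12.2 m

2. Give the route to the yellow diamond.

turn right 5°, forward 2.6 m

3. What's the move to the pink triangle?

turn left 49°, forward 5.6 m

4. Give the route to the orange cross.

turn left 20°, forward 7.4 m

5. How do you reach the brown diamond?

turn right 69°, forward 8.7 m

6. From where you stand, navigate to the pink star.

turn left 60°, forward 3.1 m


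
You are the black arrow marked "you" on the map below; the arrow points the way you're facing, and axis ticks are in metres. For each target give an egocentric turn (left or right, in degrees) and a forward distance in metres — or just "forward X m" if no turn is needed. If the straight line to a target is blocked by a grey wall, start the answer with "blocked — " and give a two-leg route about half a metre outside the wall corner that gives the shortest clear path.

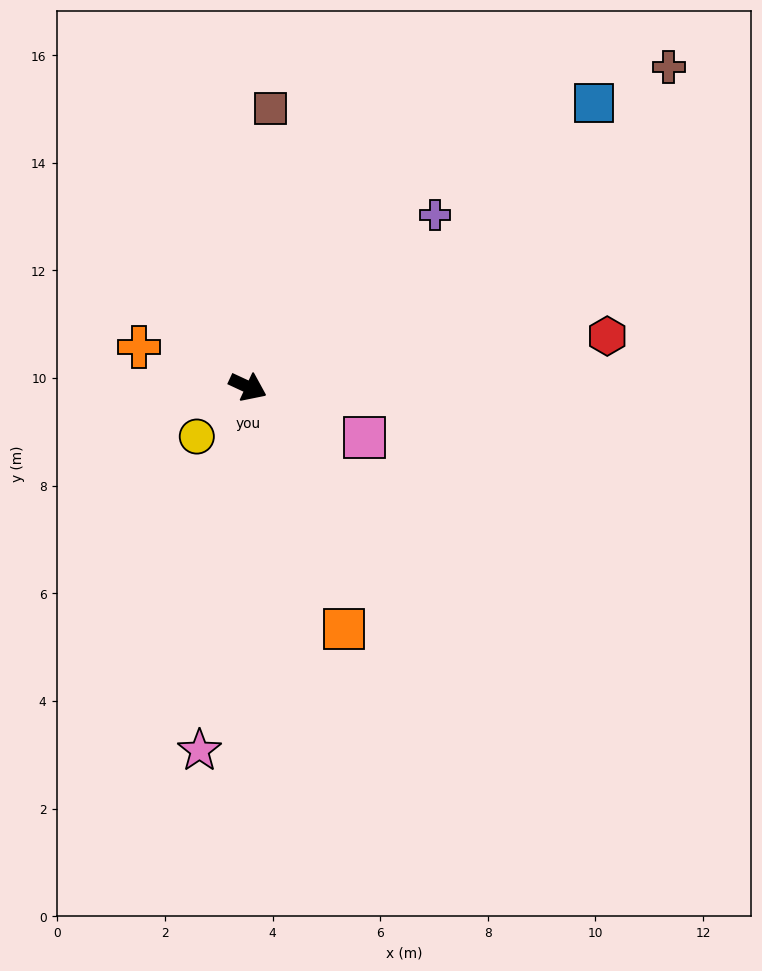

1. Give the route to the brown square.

turn left 110°, forward 5.2 m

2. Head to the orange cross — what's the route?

turn right 175°, forward 2.2 m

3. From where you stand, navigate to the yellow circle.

turn right 111°, forward 1.3 m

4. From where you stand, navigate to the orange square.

turn right 43°, forward 4.8 m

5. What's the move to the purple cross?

turn left 67°, forward 4.7 m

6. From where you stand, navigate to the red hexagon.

turn left 33°, forward 6.7 m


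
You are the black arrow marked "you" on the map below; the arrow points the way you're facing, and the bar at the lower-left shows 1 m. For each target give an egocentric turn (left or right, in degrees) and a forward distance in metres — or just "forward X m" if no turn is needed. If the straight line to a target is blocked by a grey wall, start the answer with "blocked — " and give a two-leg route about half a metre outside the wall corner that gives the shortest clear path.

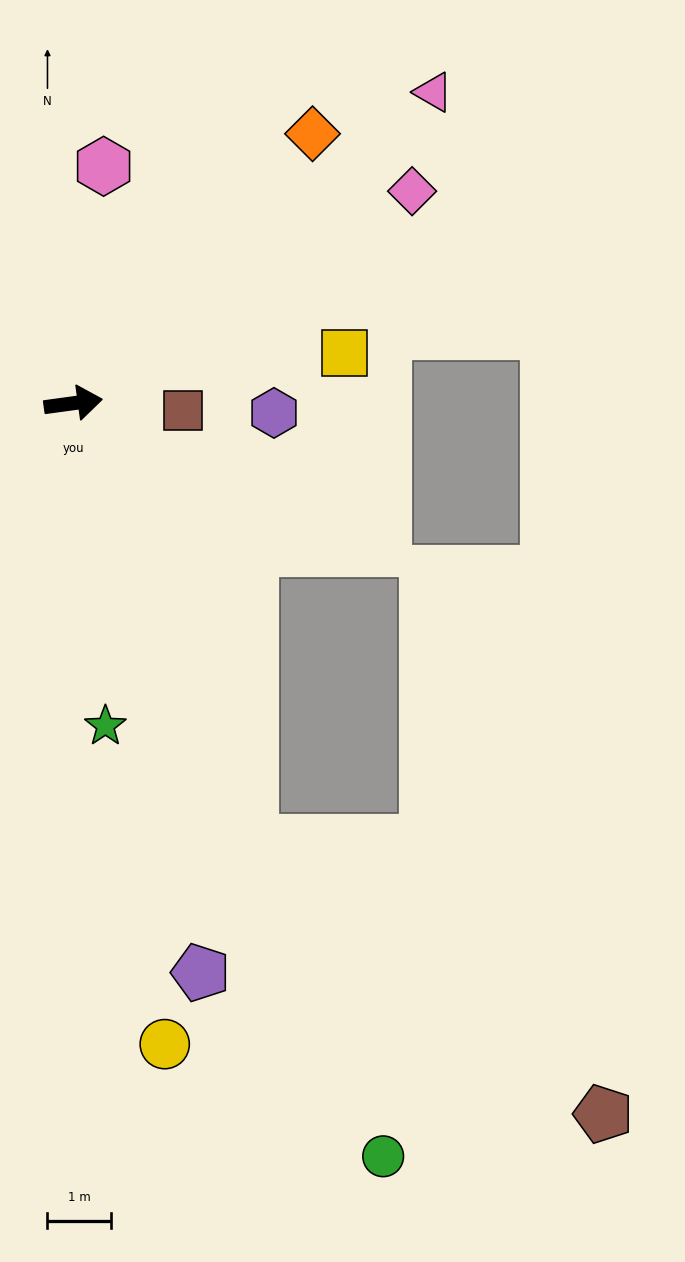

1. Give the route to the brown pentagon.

blocked — turn right 76°, forward 7.5 m, then turn left 30°, forward 7.0 m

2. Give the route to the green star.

turn right 92°, forward 5.1 m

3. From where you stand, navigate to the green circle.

turn right 75°, forward 12.8 m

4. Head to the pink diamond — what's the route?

turn left 24°, forward 6.3 m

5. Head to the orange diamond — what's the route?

turn left 41°, forward 5.7 m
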